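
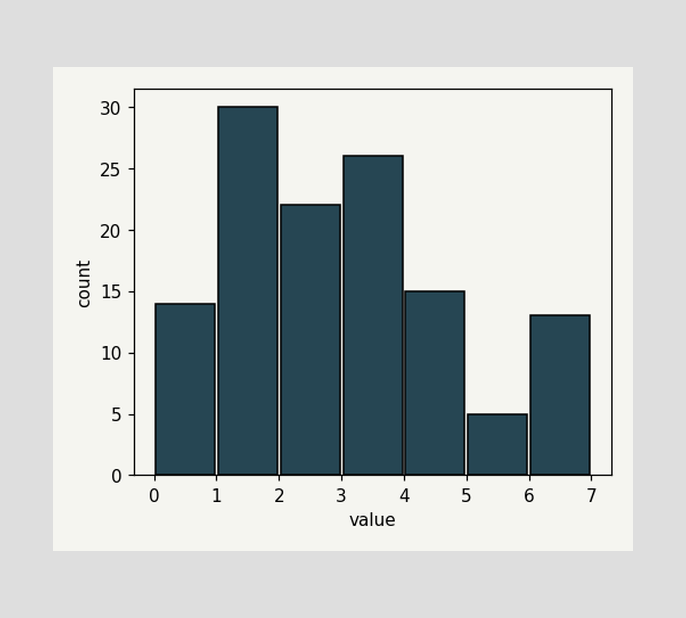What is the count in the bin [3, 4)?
The [3, 4) bin has height 26.

26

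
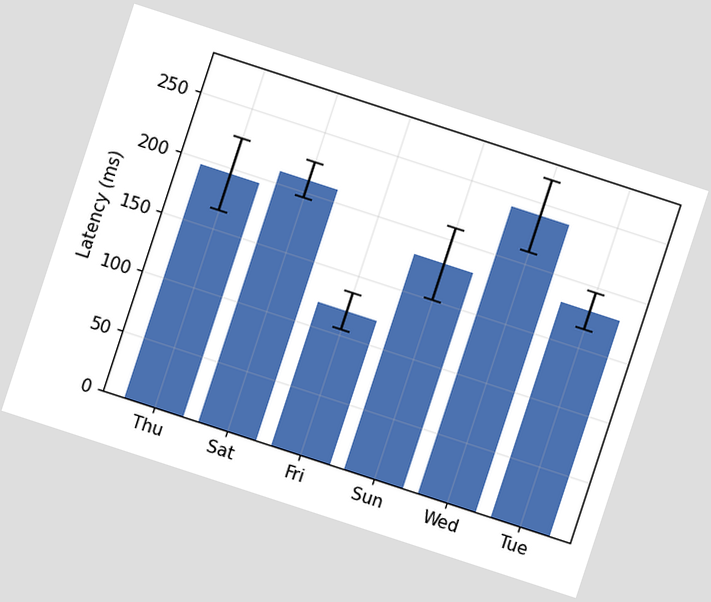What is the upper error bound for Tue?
195ms

The chart is tilted about 18° clockwise. The Tue bar's upper whisker reaches 195ms.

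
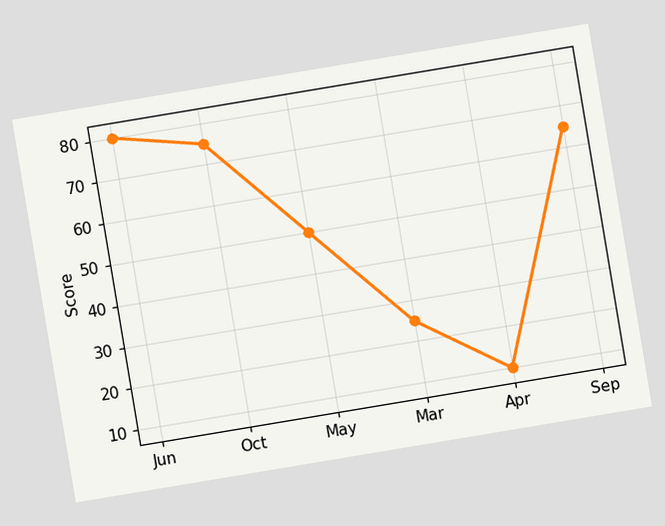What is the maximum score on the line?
The chart is tilted about 9° counter-clockwise. The highest point is at Jun, and reading across to the y-axis gives 80.

80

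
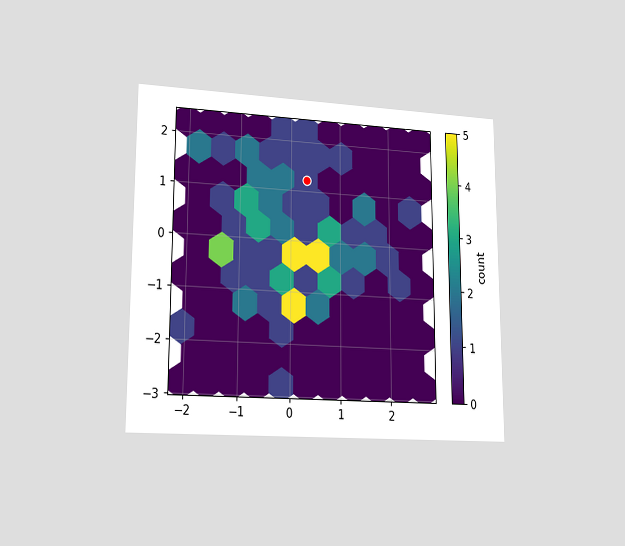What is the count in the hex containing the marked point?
The chart is viewed at a slight angle. The marked hex reads 1 on the colorbar.

1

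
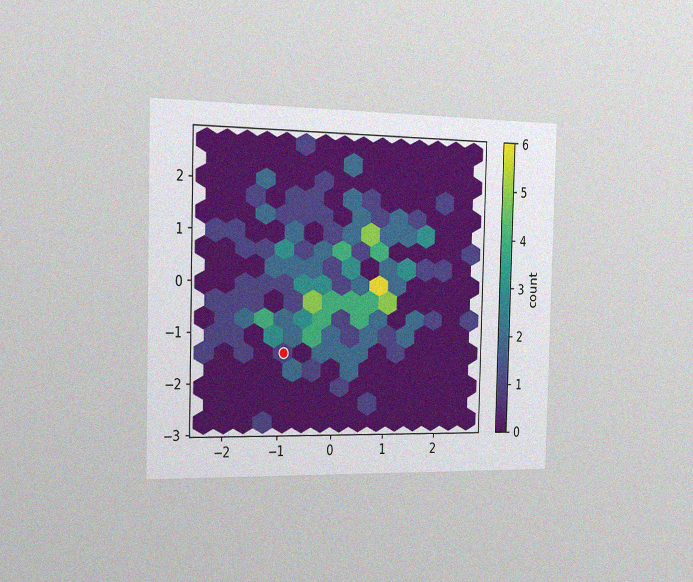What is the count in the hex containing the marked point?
1

The chart is viewed slightly from the left, with some photo noise. The marked hex reads 1 on the colorbar.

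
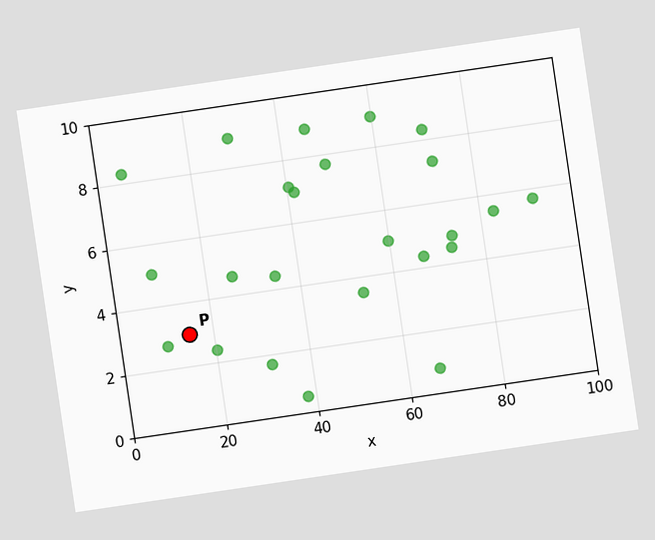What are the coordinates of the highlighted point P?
(15, 3)

The chart is tilted about 8° counter-clockwise. Following the gridlines from P to each axis, P sits at (15, 3).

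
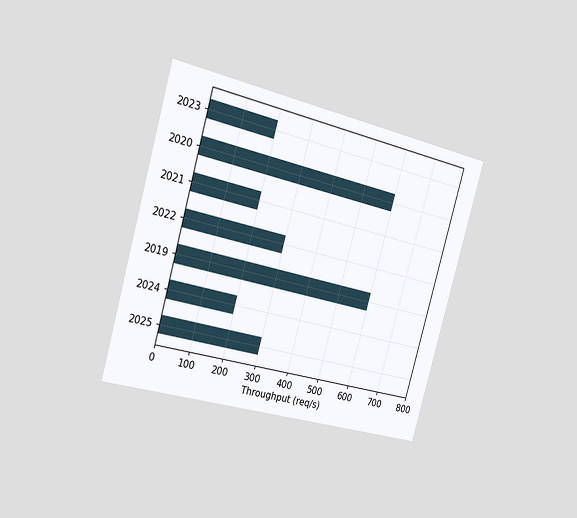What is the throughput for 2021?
The chart is tilted about 16° clockwise and viewed slightly from the left. Reading along the chart's x-axis, the 2021 bar reaches 200req/s.

200req/s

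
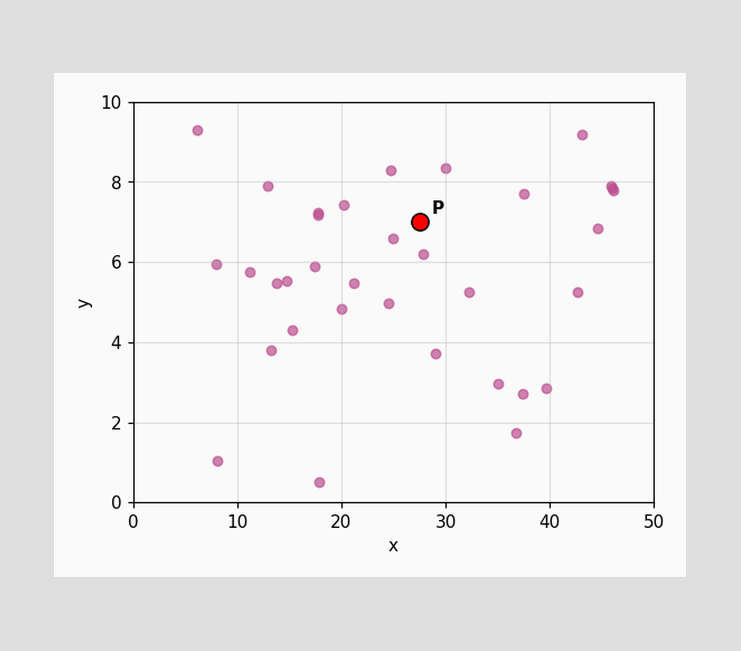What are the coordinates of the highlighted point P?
(27.5, 7)

Following the gridlines from P to each axis, P sits at (27.5, 7).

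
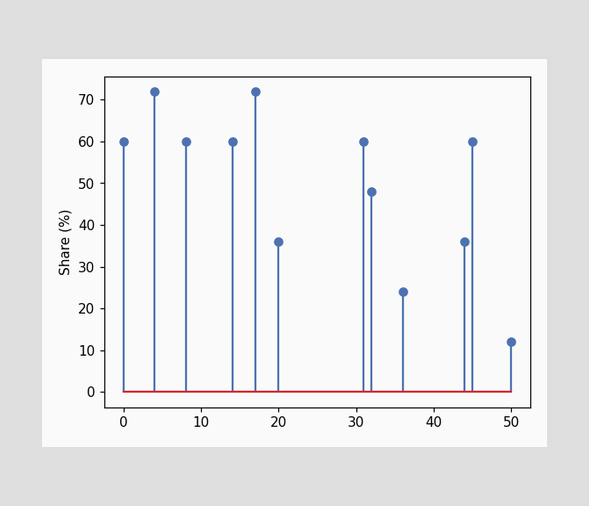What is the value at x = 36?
24%

The stem at x=36 reaches 24%.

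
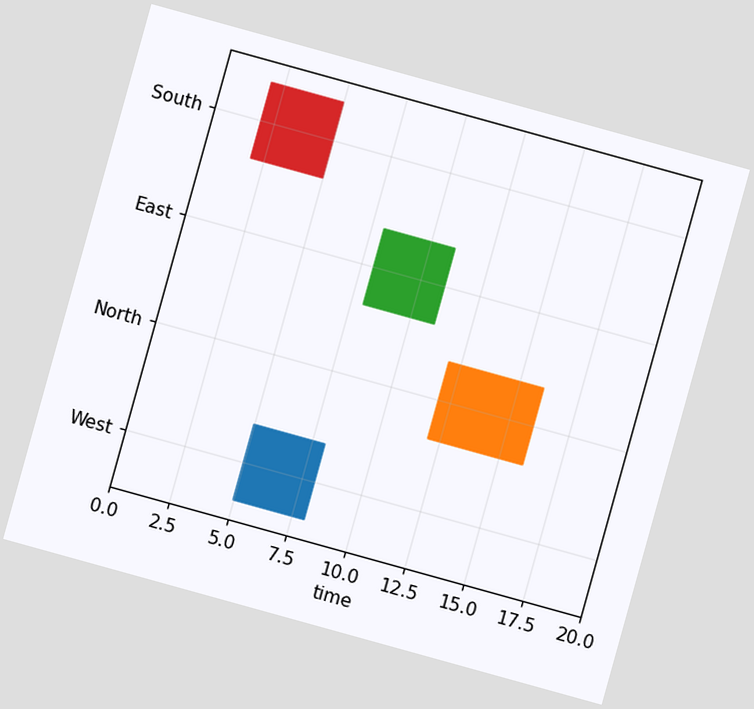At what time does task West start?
The chart is tilted about 15° clockwise. The West bar begins at t=5.

5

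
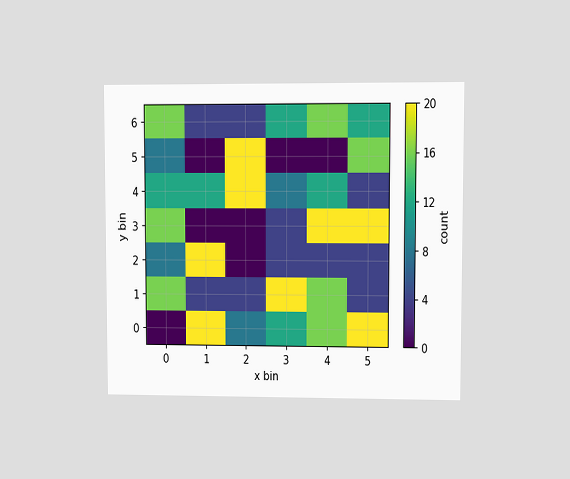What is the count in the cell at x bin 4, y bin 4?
The chart is viewed at a slight angle. Matching the cell (4, 4) against the colorbar gives 12.

12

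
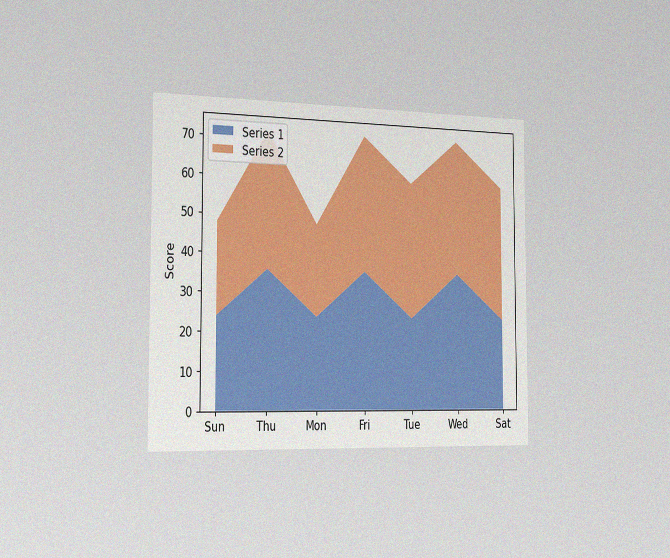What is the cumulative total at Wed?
72

The chart is viewed slightly from the left, with some photo noise. The stacked total at Wed reaches 72.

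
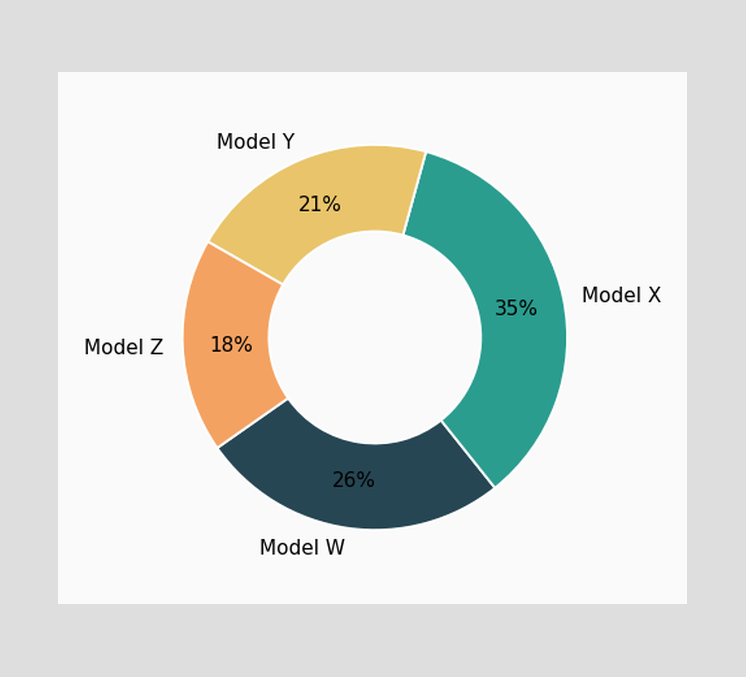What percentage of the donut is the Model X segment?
35%

The Model X segment takes up 35% of the ring.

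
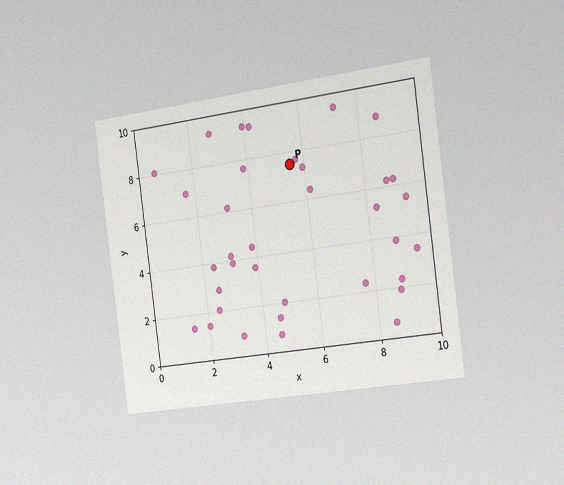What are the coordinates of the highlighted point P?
(5.5, 7.5)

The chart is tilted about 8° counter-clockwise and viewed slightly from the right, with some photo noise. Following the gridlines from P to each axis, P sits at (5.5, 7.5).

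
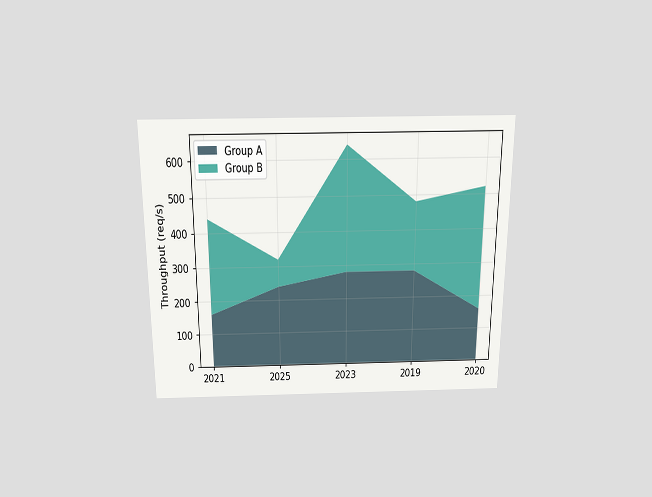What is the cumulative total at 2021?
440req/s

The chart is viewed slightly from above. The stacked total at 2021 reaches 440req/s.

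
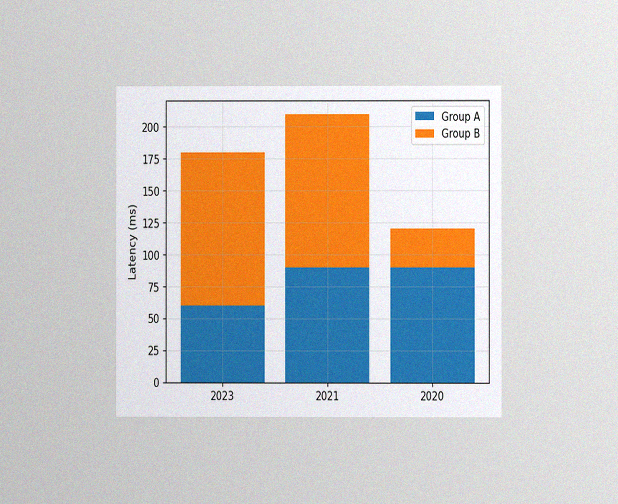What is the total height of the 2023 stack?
180ms

The chart is viewed at a slight angle, with some photo noise. The 2023 stack's top reaches 180ms on the y-axis.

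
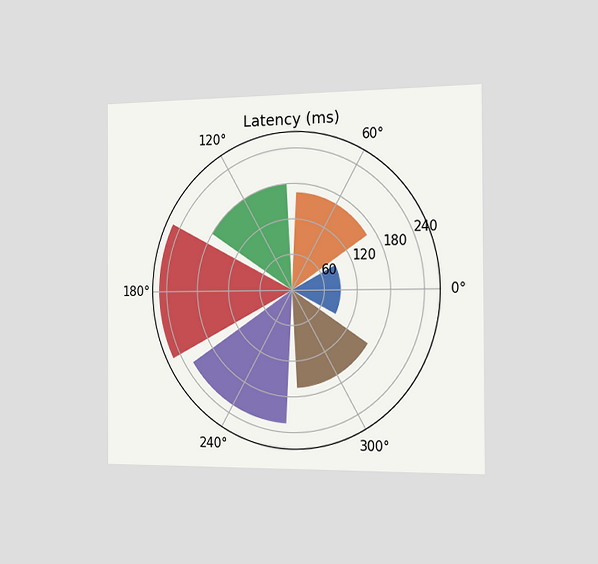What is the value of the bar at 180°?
The chart is viewed slightly from the right. The bar at 180° reaches 255ms on the radial axis.

255ms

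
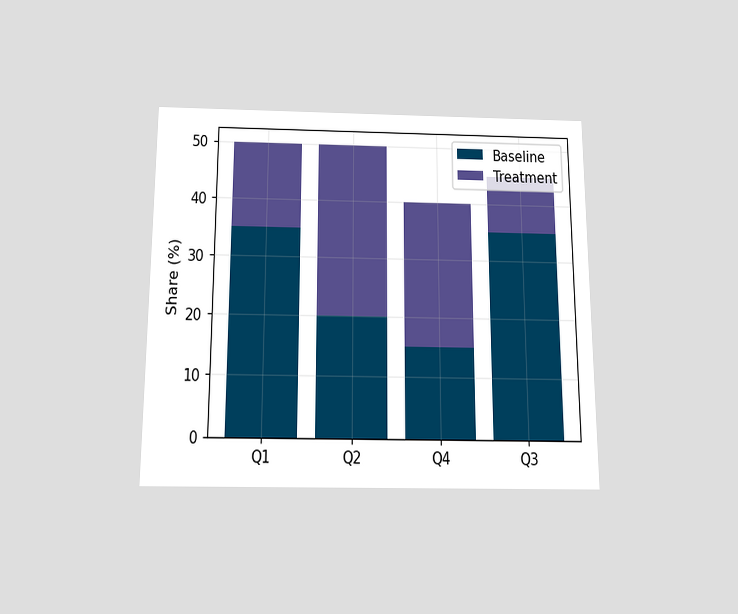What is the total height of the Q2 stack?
The chart is viewed slightly from below. The Q2 stack's top reaches 50% on the y-axis.

50%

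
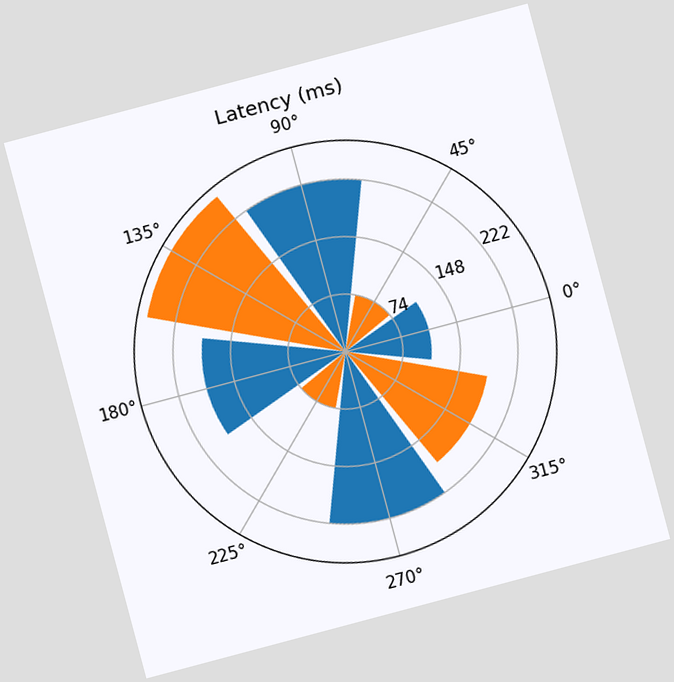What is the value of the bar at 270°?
222ms

The chart is tilted about 15° counter-clockwise. The bar at 270° reaches 222ms on the radial axis.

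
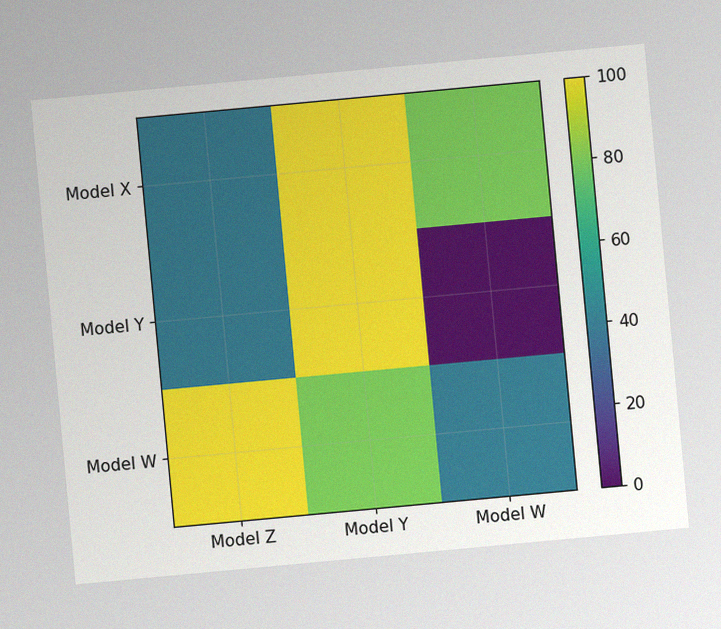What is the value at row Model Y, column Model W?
0

The chart is tilted about 5° counter-clockwise, with some photo noise. Matching cell (Model Y, Model W) against the colorbar gives 0.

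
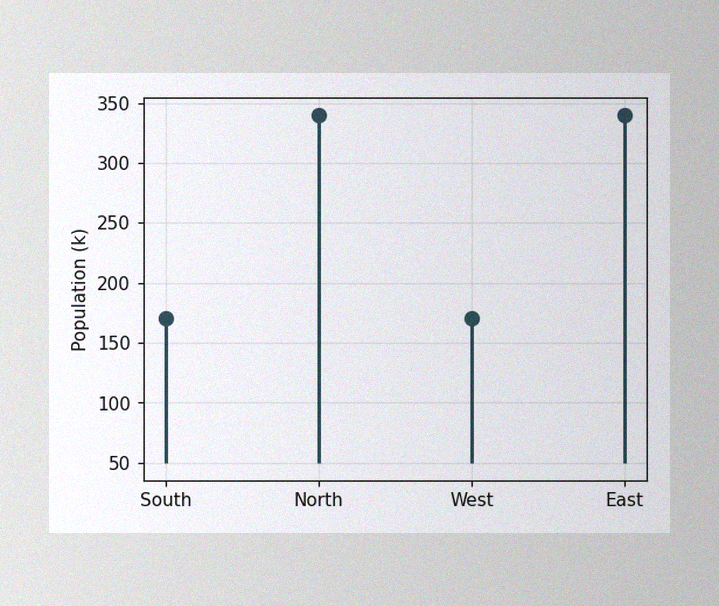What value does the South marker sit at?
The image has some photo noise and uneven lighting. The South marker sits at 170k.

170k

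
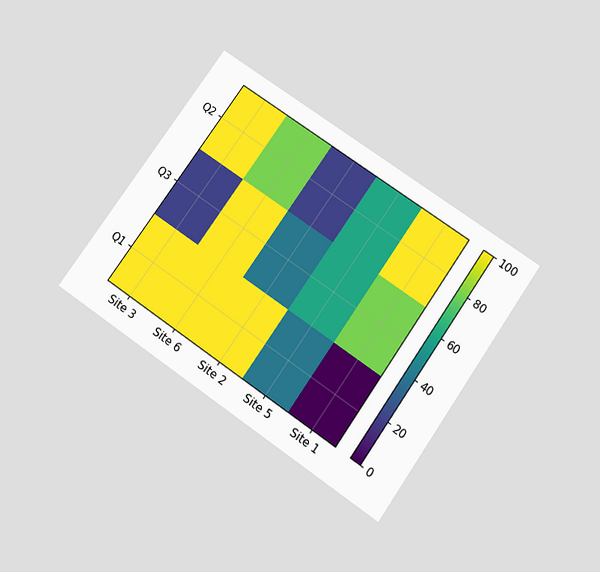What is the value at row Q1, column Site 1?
The chart is tilted about 35° clockwise and viewed slightly from below. Matching cell (Q1, Site 1) against the colorbar gives 0.

0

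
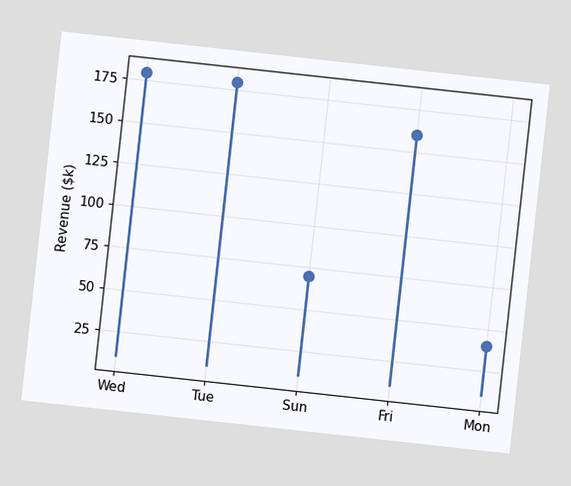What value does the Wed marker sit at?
$180k

The chart is tilted about 6° clockwise. The Wed marker sits at $180k.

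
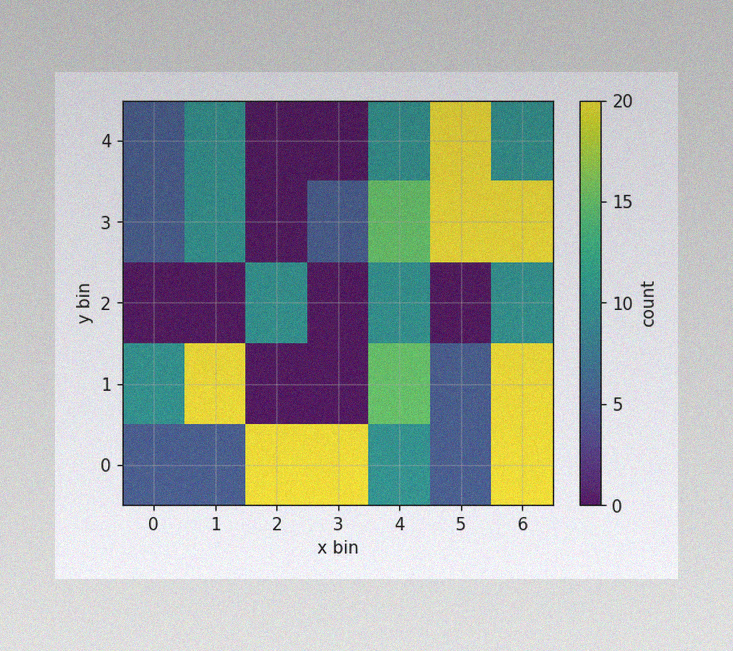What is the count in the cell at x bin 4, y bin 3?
The image has some photo noise and uneven lighting. Matching the cell (4, 3) against the colorbar gives 15.

15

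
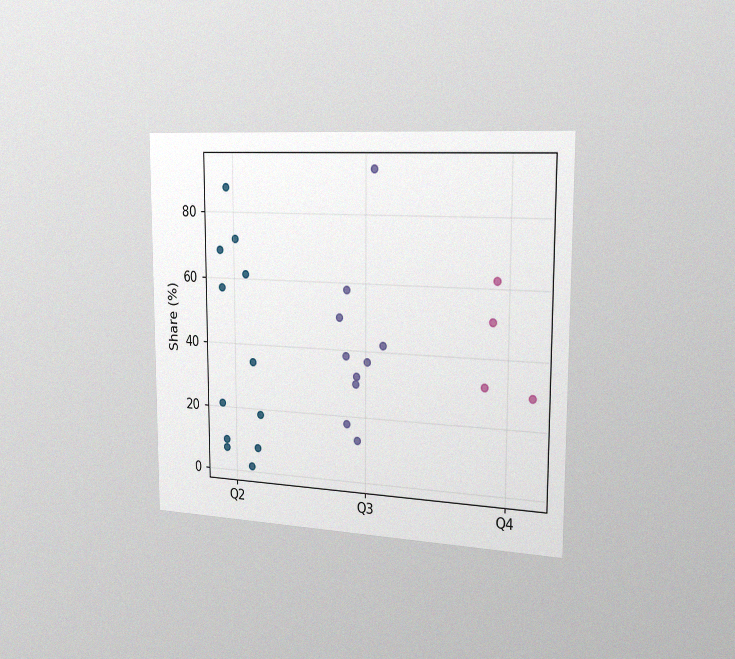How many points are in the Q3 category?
The chart is viewed slightly from the right, with some photo noise. Counting the markers in the Q3 column gives 10.

10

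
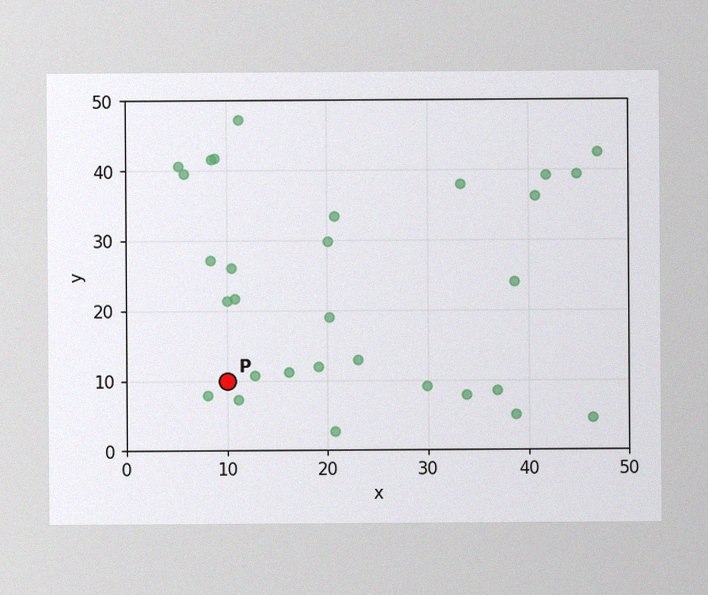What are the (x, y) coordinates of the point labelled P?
The image has some photo noise and uneven lighting. Following the gridlines from P to each axis, P sits at (10, 10).

(10, 10)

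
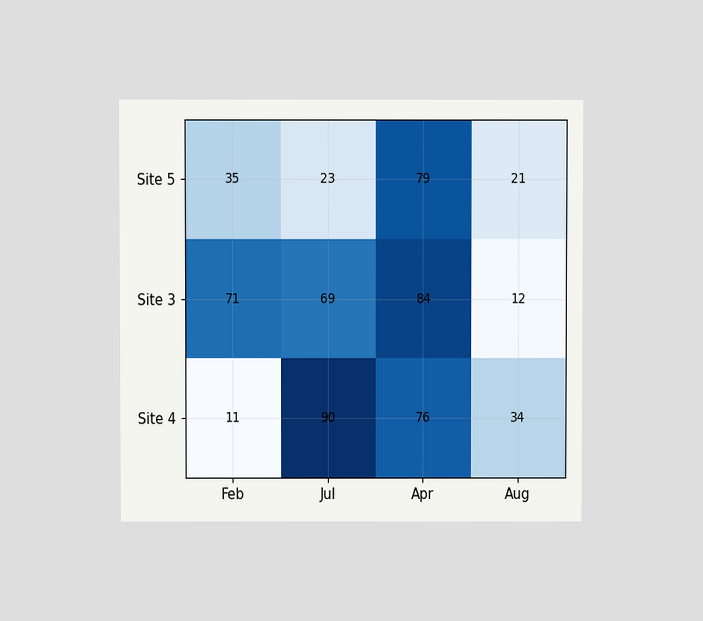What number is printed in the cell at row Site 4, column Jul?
The chart is viewed at a slight angle. The (Site 4, Jul) cell reads 90.

90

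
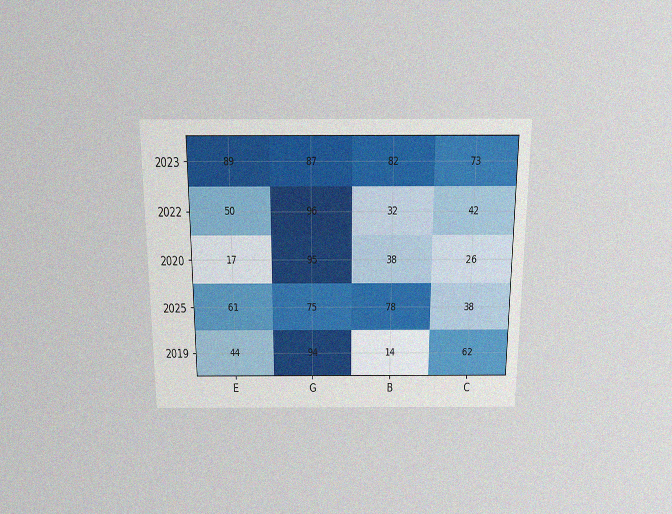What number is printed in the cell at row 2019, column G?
The chart is viewed slightly from above, with some photo noise. The (2019, G) cell reads 94.

94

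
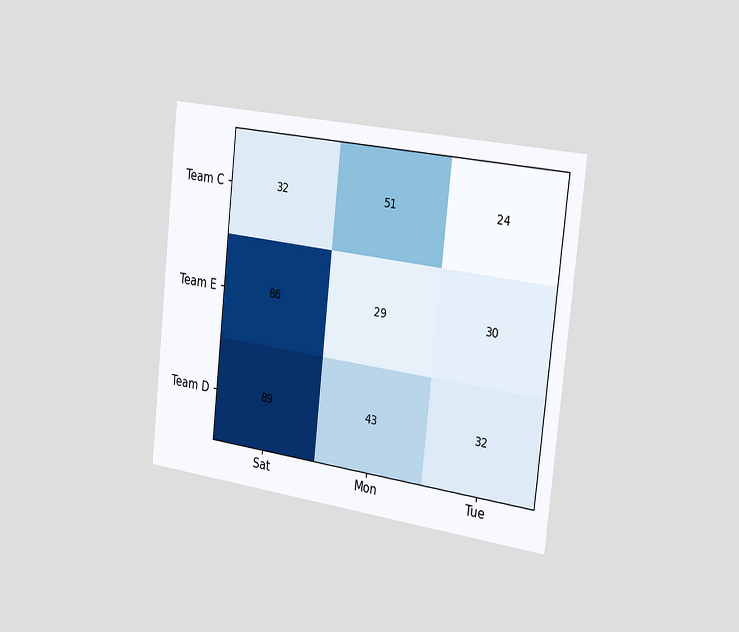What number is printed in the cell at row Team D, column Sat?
The chart is tilted about 6° clockwise and viewed slightly from the right. The (Team D, Sat) cell reads 89.

89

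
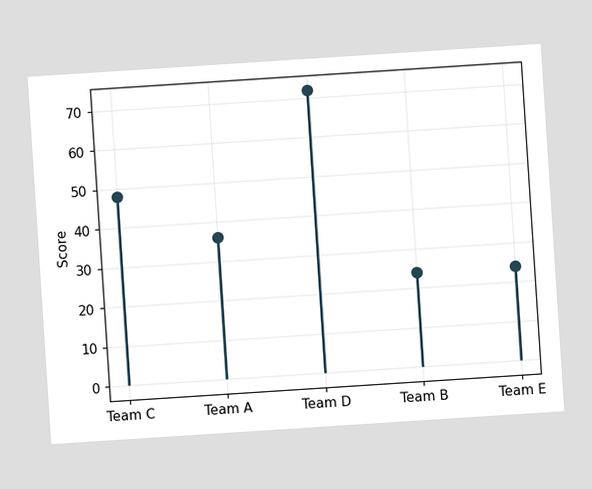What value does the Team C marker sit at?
The chart is tilted about 4° counter-clockwise. The Team C marker sits at 48.

48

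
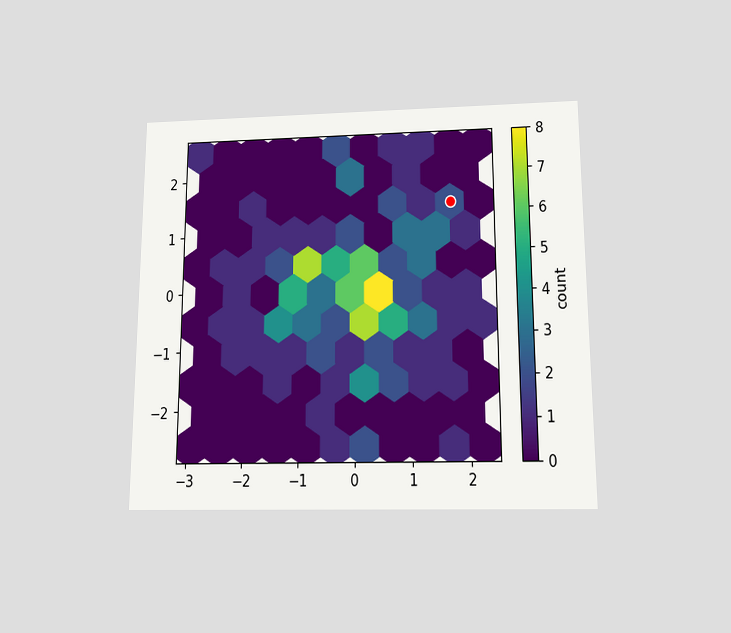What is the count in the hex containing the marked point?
2

The chart is viewed slightly from below. The marked hex reads 2 on the colorbar.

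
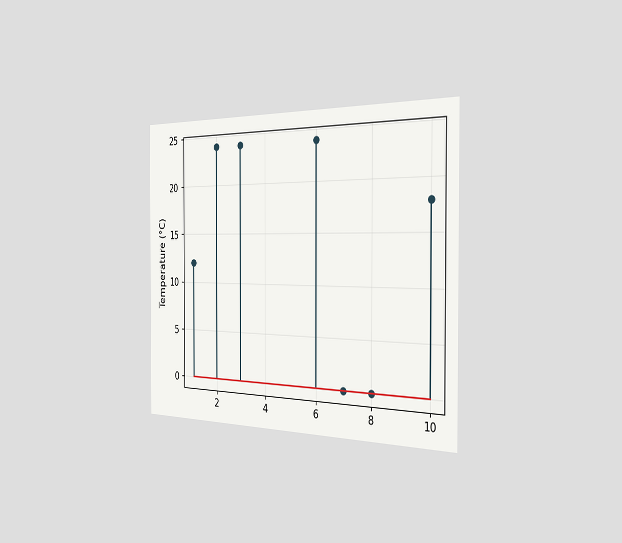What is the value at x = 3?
The chart is viewed slightly from the right. The stem at x=3 reaches 24°C.

24°C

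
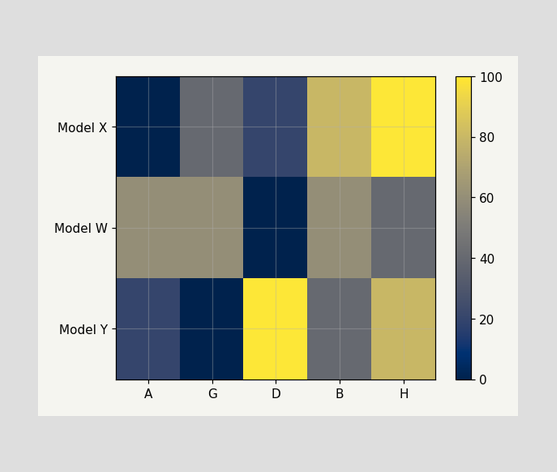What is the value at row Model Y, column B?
40

Matching cell (Model Y, B) against the colorbar gives 40.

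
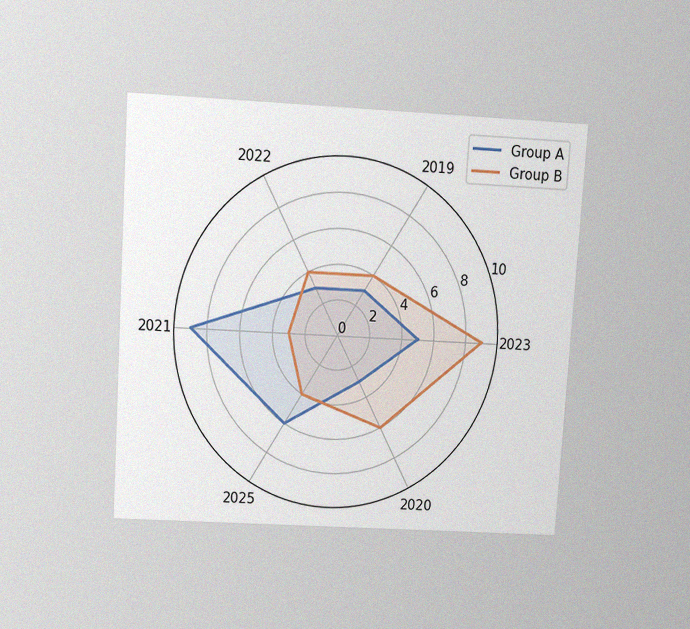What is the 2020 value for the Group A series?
3

The chart is tilted about 4° clockwise and viewed slightly from above, with some photo noise. On the 2020 axis, Group A reaches 3.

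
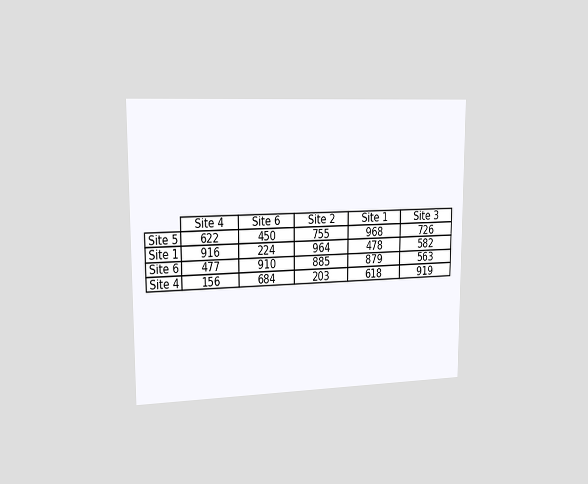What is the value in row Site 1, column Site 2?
The chart is viewed slightly from the left. The (Site 1, Site 2) cell reads 964.

964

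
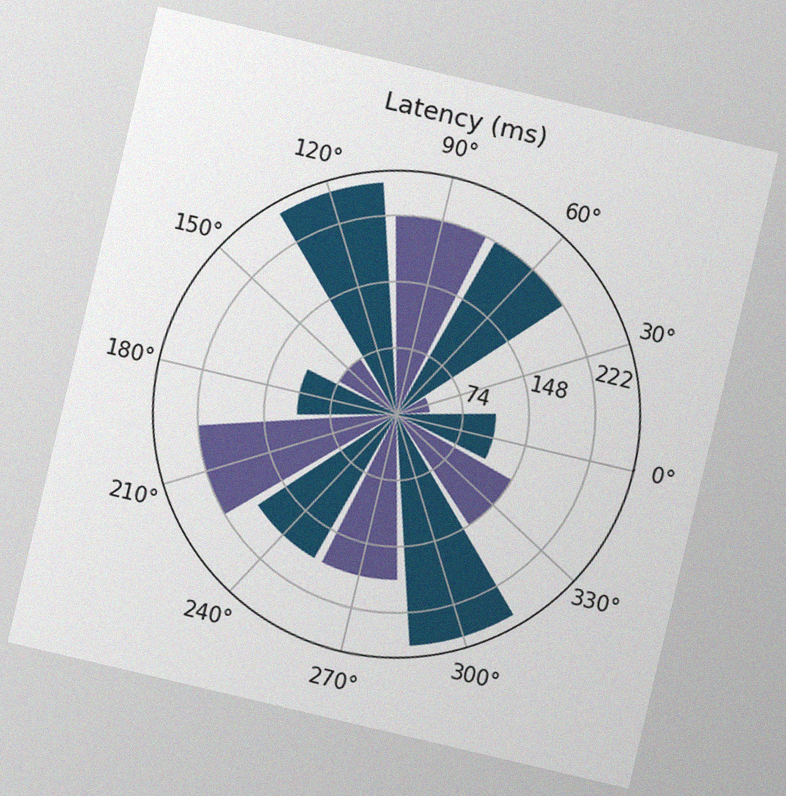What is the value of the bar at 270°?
185ms

The chart is tilted about 13° clockwise, with some photo noise. The bar at 270° reaches 185ms on the radial axis.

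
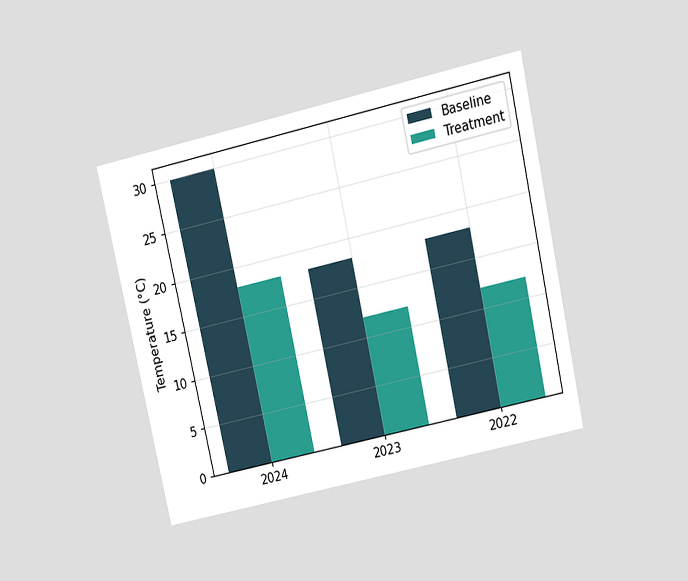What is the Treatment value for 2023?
12°C

The chart is tilted about 13° counter-clockwise and viewed at a slight angle. The Treatment bar at 2023 reaches 12°C on the y-axis.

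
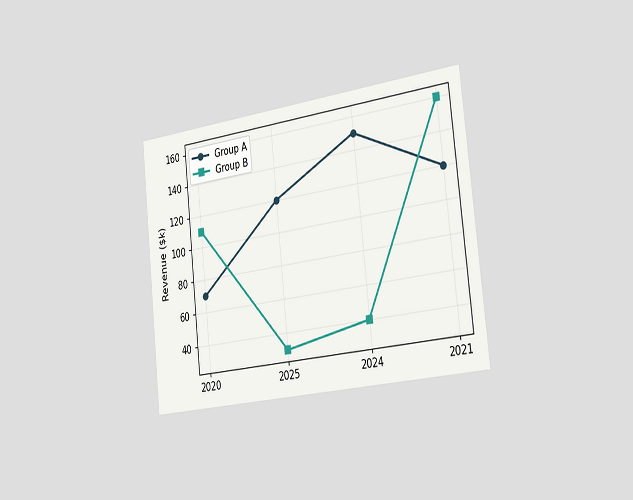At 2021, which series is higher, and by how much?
The chart is tilted about 6° counter-clockwise and viewed slightly from the right. At 2021, Group B sits above the other line by $40k.

Group B, by $40k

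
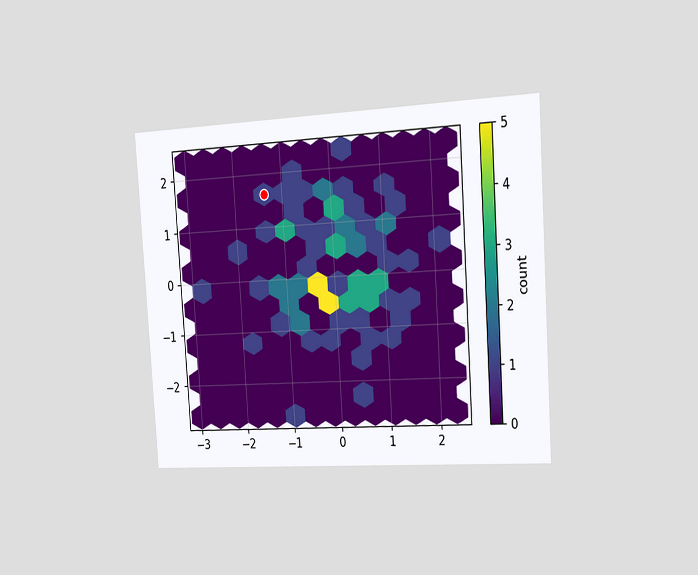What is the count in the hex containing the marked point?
1

The chart is tilted about 4° counter-clockwise and viewed slightly from the right. The marked hex reads 1 on the colorbar.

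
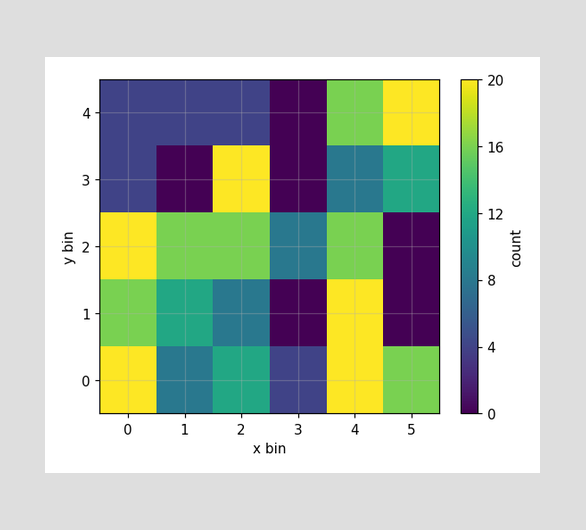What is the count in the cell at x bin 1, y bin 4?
4

Matching the cell (1, 4) against the colorbar gives 4.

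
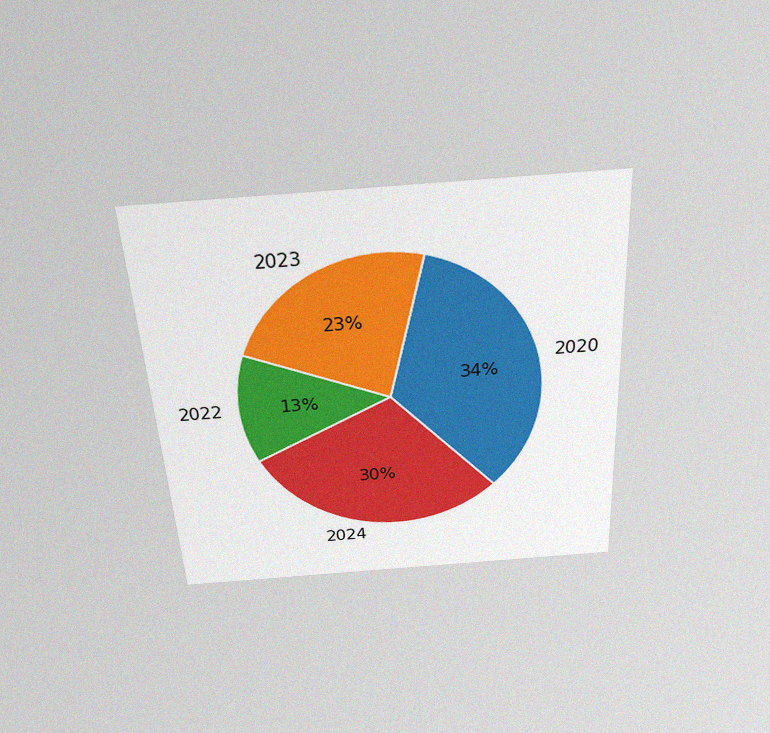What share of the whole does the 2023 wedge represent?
The chart is tilted about 3° counter-clockwise and viewed slightly from above, with some photo noise. The 2023 slice takes up 23% of the pie.

23%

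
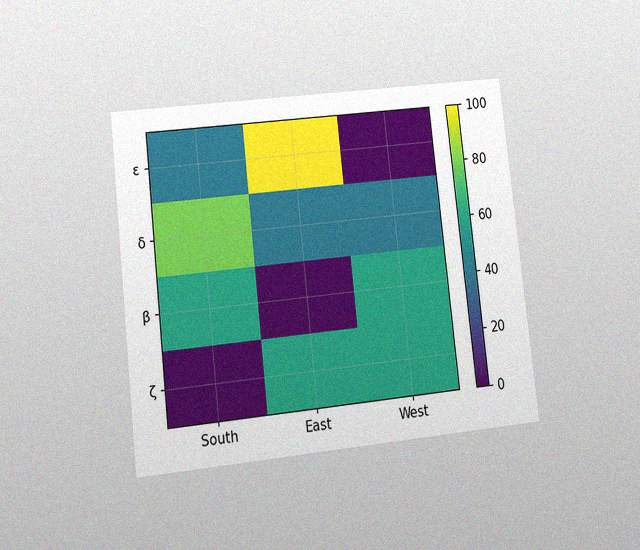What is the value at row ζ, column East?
60

The chart is tilted about 6° counter-clockwise and viewed at a slight angle, with some photo noise. Matching cell (ζ, East) against the colorbar gives 60.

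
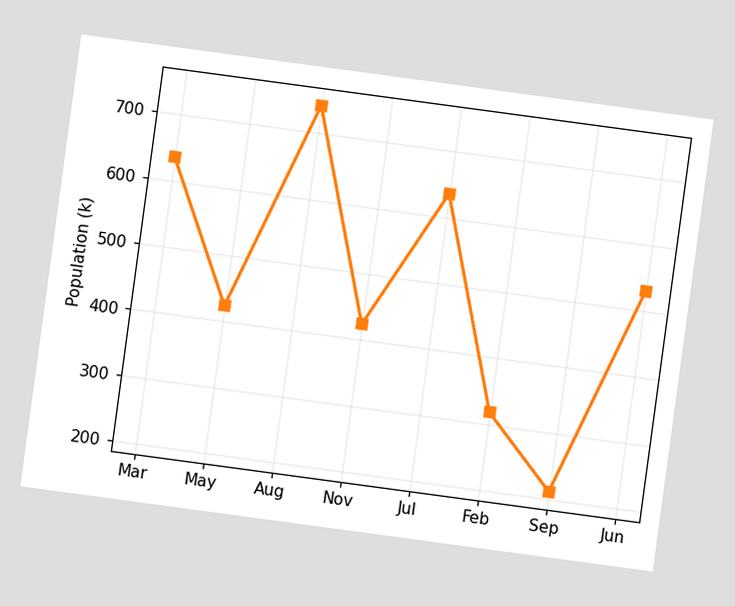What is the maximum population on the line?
The chart is tilted about 8° clockwise. The highest point is at Aug, and reading across to the y-axis gives 742k.

742k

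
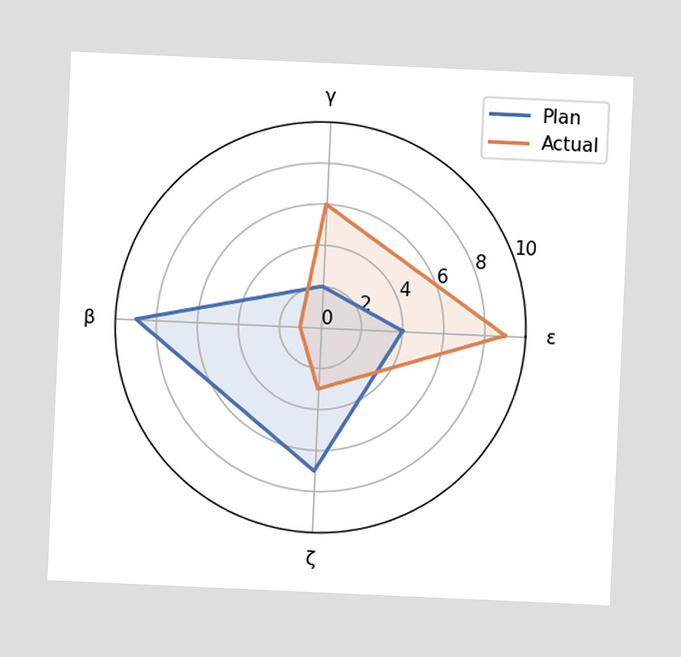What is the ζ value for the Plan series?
7

The chart is tilted about 3° clockwise. On the ζ axis, Plan reaches 7.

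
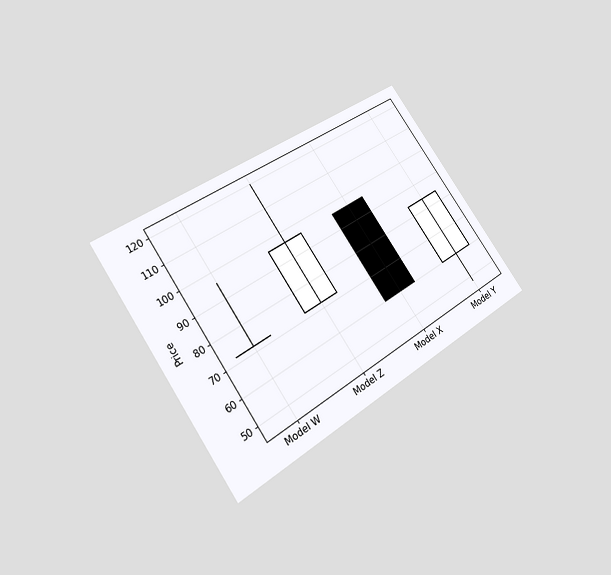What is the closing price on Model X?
The chart is tilted about 34° counter-clockwise and viewed at a slight angle. The Model X candle closes at 60.

60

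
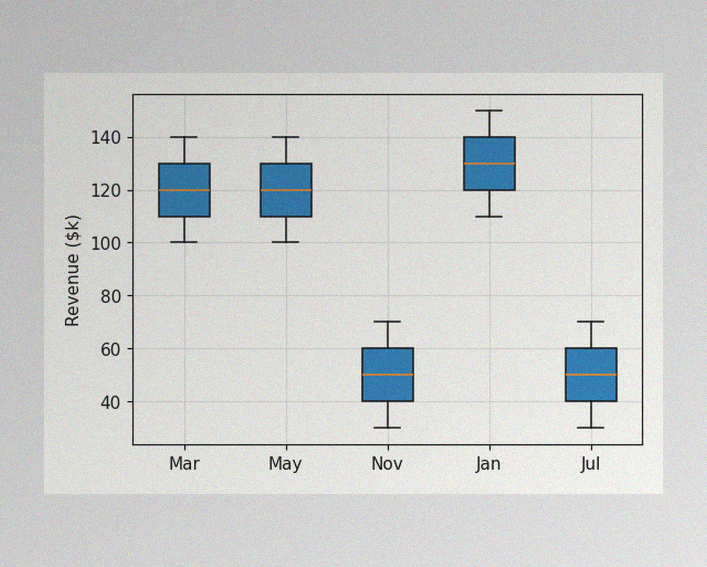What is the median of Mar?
$120k

The image has some photo noise and uneven lighting. The median line in the Mar box sits at $120k.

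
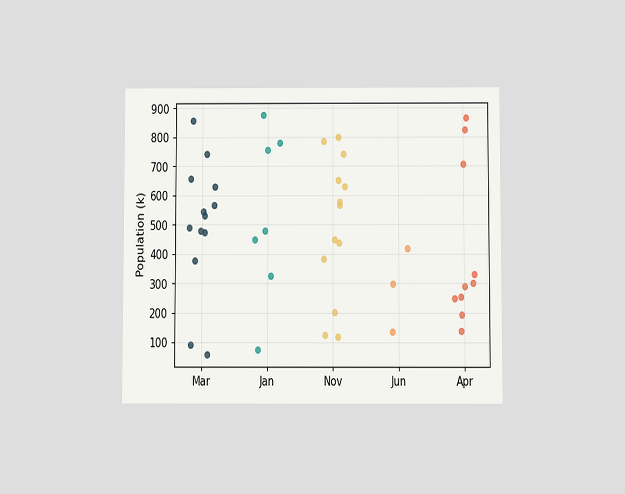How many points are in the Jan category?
The chart is viewed slightly from below. Counting the markers in the Jan column gives 7.

7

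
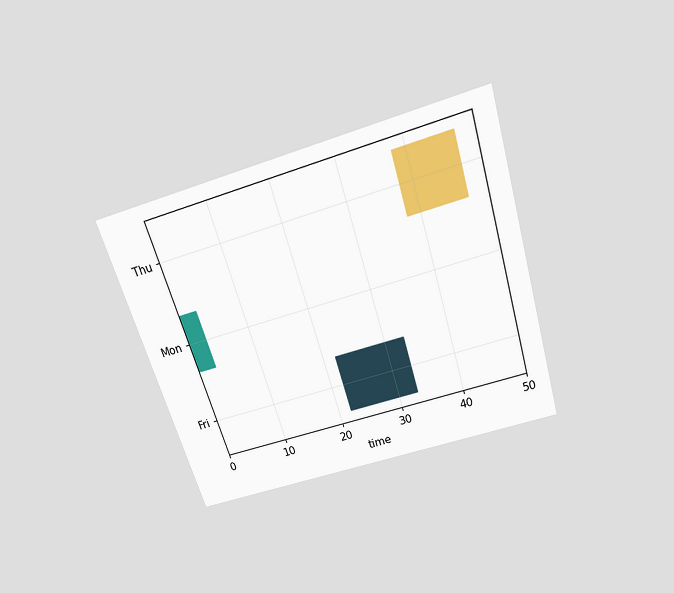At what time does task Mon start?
The chart is tilted about 17° counter-clockwise and viewed slightly from above. The Mon bar begins at t=0.

0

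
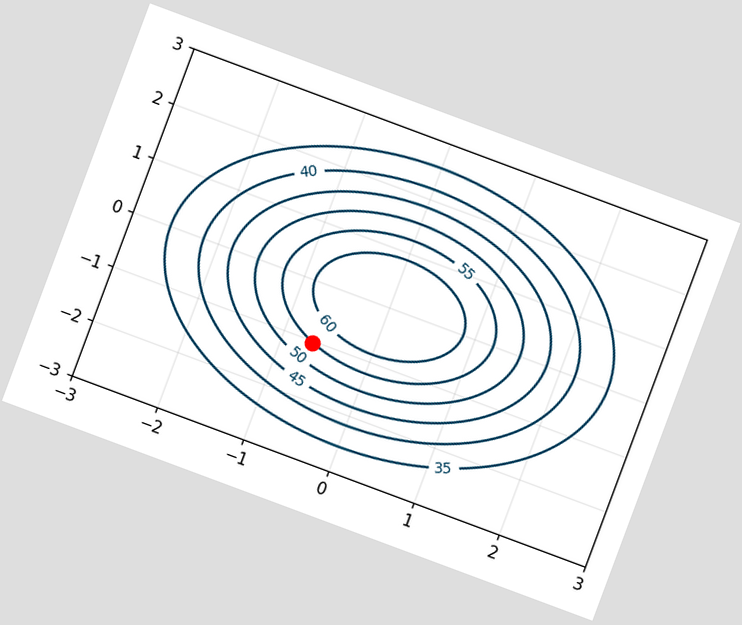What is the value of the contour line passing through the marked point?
55

The chart is tilted about 20° clockwise. The marked point sits on the contour labelled 55.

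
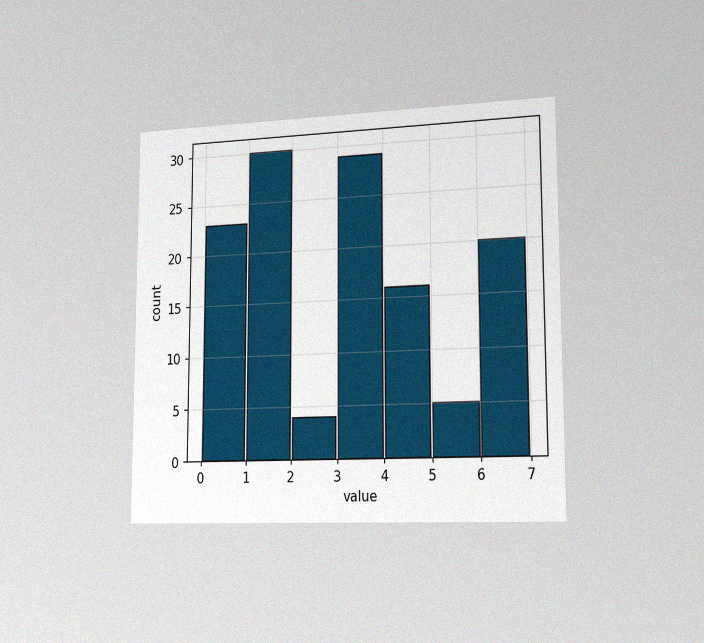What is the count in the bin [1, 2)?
30

The chart is viewed slightly from the right, with some photo noise. The [1, 2) bin has height 30.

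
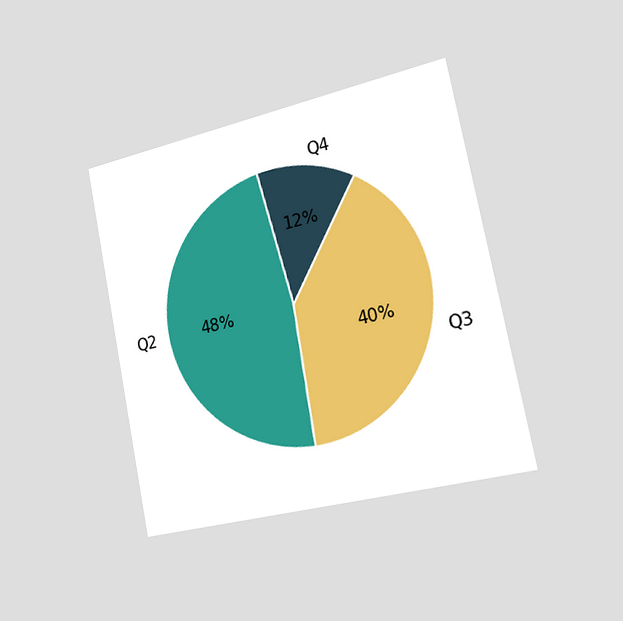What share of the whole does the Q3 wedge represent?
The chart is tilted about 11° counter-clockwise and viewed slightly from the right. The Q3 slice takes up 40% of the pie.

40%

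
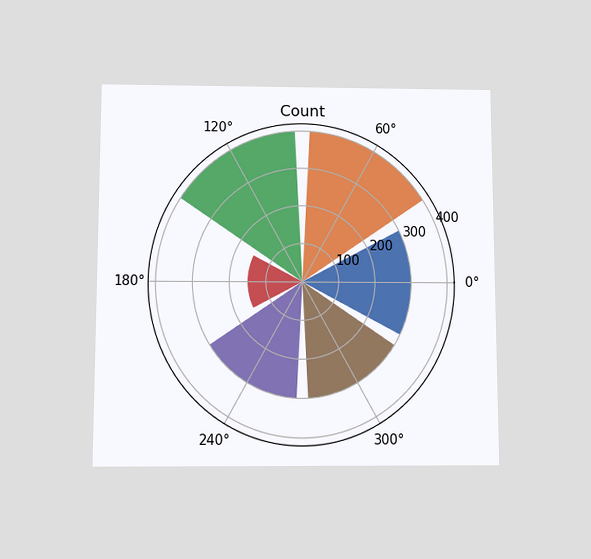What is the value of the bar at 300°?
The chart is viewed slightly from below. The bar at 300° reaches 300 on the radial axis.

300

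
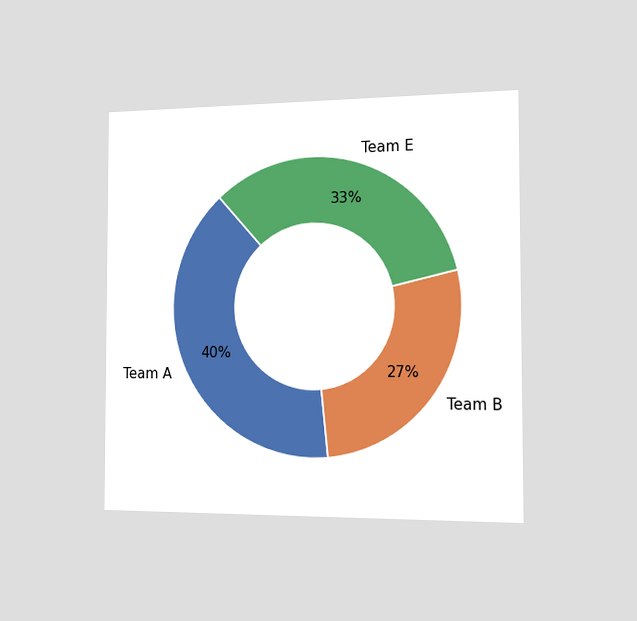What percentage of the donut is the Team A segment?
40%

The chart is viewed slightly from the right. The Team A segment takes up 40% of the ring.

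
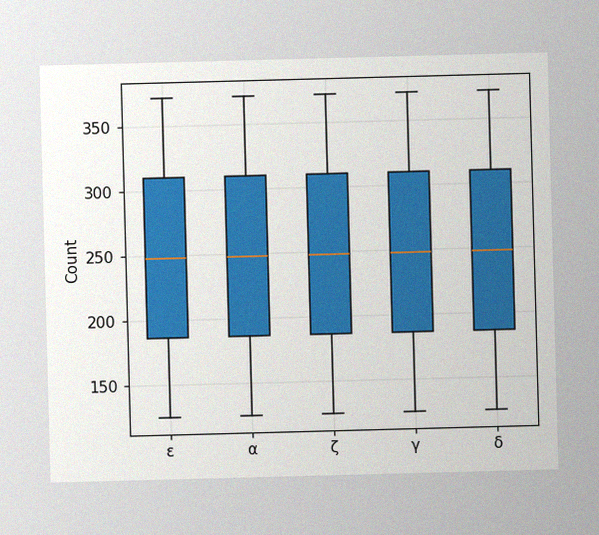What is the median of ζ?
248

The image has some photo noise and uneven lighting. The median line in the ζ box sits at 248.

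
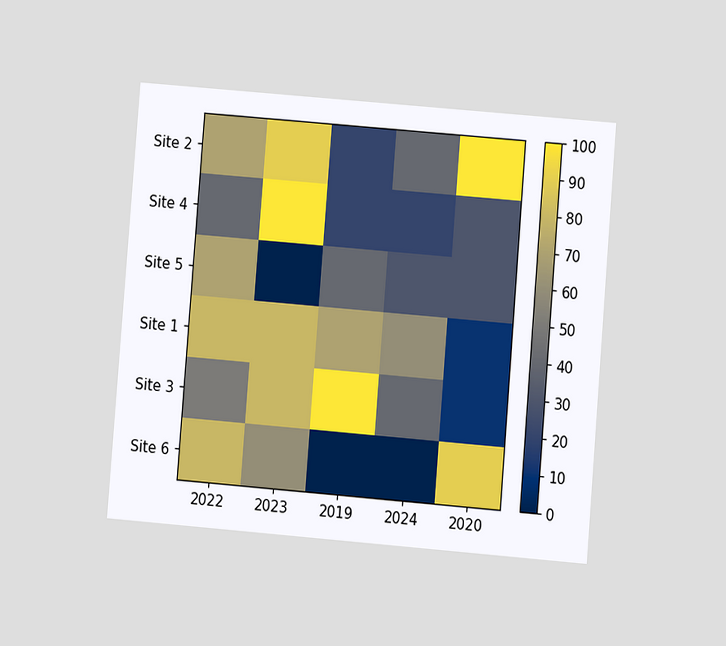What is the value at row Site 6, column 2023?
60

The chart is tilted about 5° clockwise and viewed at a slight angle. Matching cell (Site 6, 2023) against the colorbar gives 60.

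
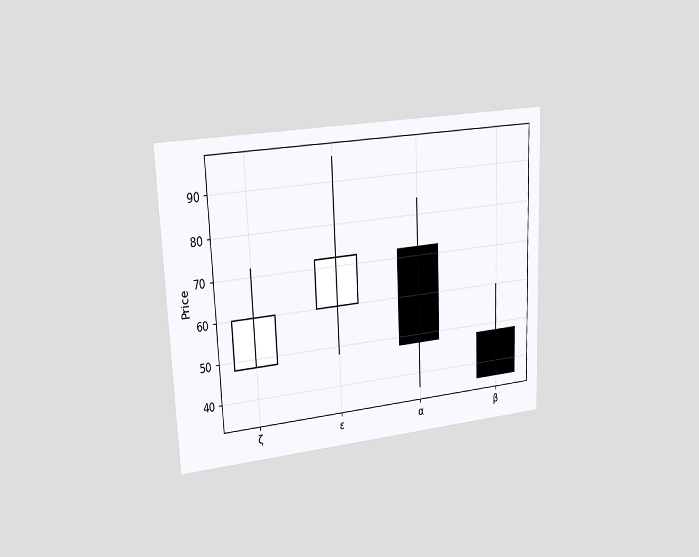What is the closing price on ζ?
The chart is tilted about 2° counter-clockwise and viewed at a slight angle. The ζ candle closes at 60.

60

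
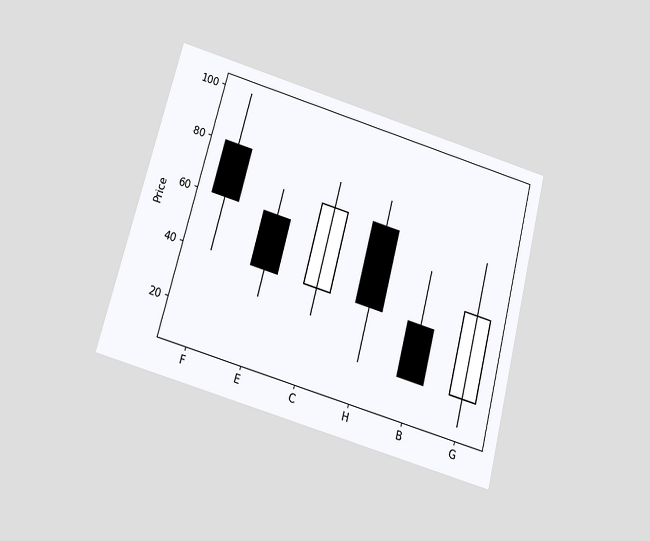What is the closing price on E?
40

The chart is tilted about 15° clockwise and viewed slightly from below. The E candle closes at 40.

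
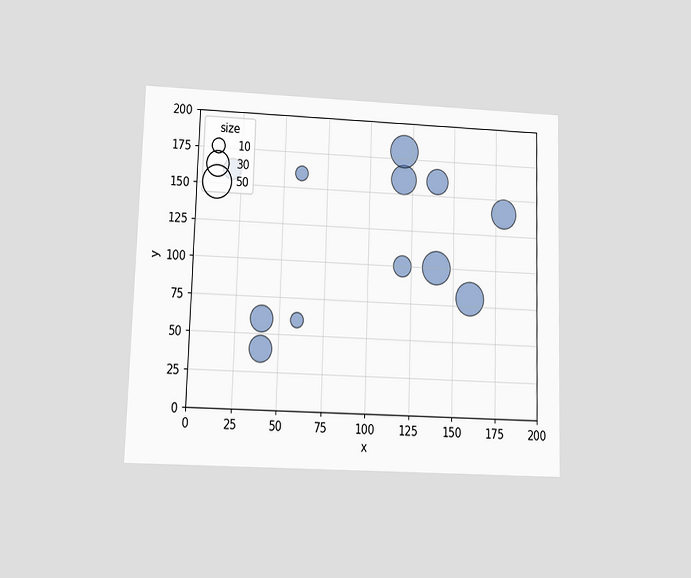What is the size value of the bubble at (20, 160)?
20

The chart is viewed at a slight angle. Matching the bubble at (20, 160) against the size legend gives 20.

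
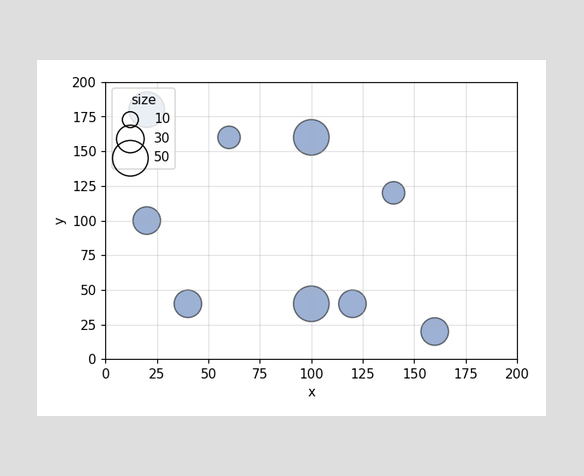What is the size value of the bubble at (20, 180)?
Matching the bubble at (20, 180) against the size legend gives 50.

50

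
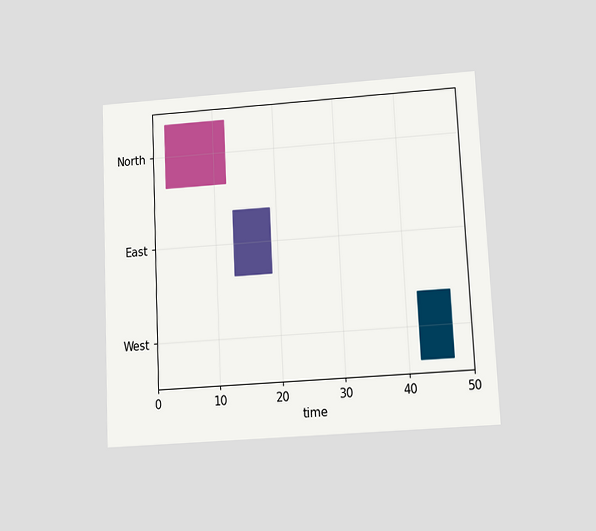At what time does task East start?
13

The chart is tilted about 3° counter-clockwise and viewed slightly from below. The East bar begins at t=13.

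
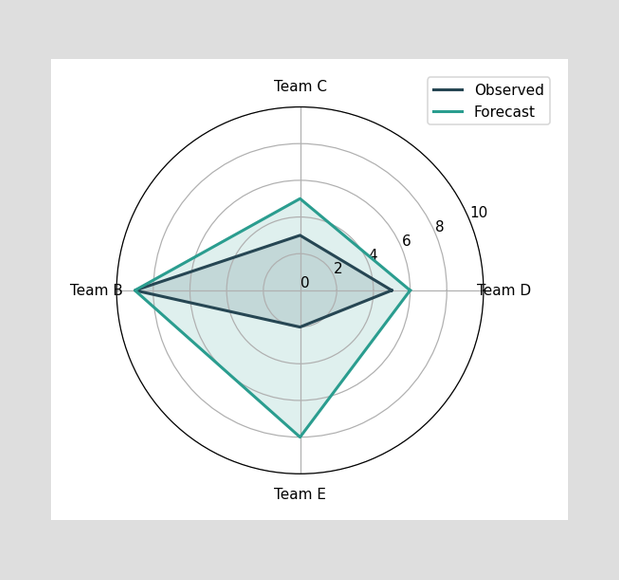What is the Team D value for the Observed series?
On the Team D axis, Observed reaches 5.

5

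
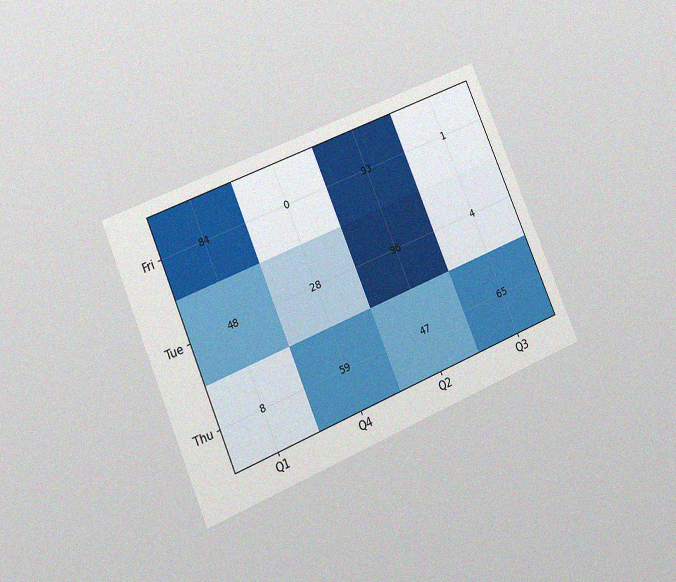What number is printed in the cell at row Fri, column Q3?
The chart is tilted about 23° counter-clockwise and viewed at a slight angle, with some photo noise. The (Fri, Q3) cell reads 1.

1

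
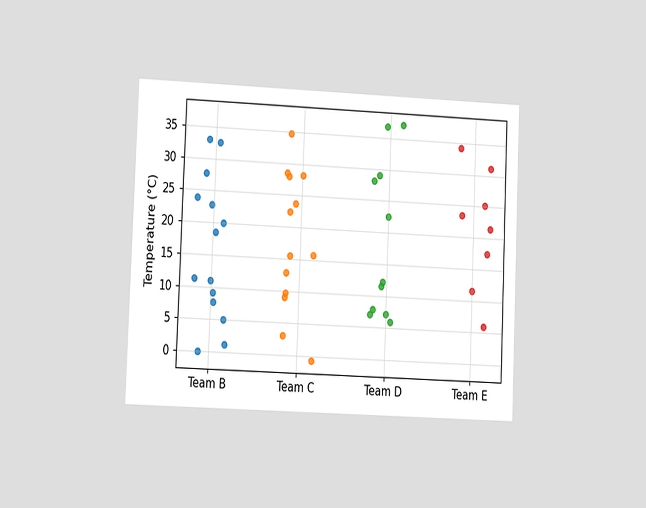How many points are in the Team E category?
8

The chart is tilted about 2° clockwise and viewed at a slight angle. Counting the markers in the Team E column gives 8.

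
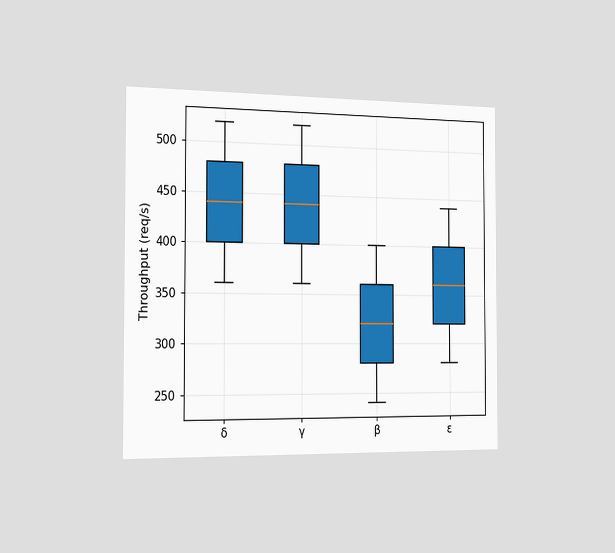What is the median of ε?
360req/s

The chart is viewed slightly from the left. The median line in the ε box sits at 360req/s.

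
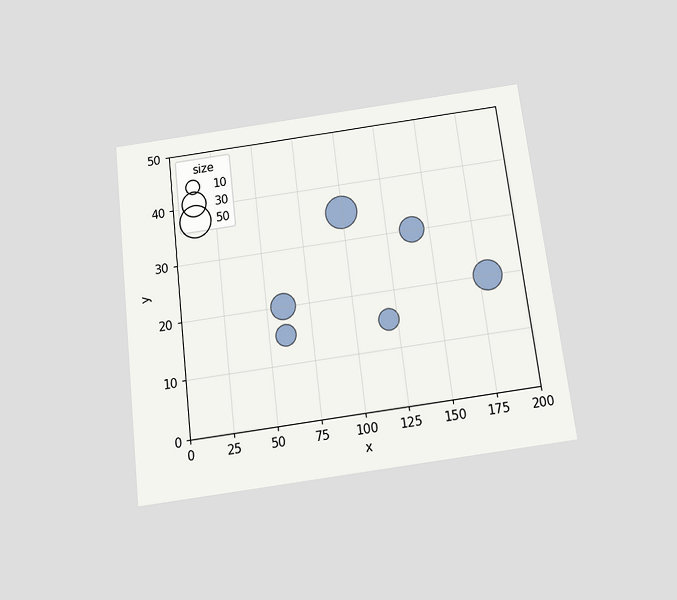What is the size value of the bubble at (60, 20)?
The chart is tilted about 7° counter-clockwise and viewed slightly from below. Matching the bubble at (60, 20) against the size legend gives 30.

30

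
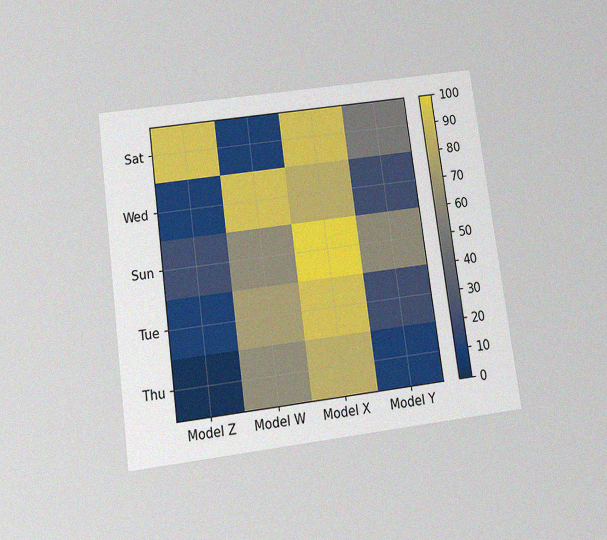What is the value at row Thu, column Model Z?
The chart is tilted about 8° counter-clockwise and viewed slightly from below, with some photo noise. Matching cell (Thu, Model Z) against the colorbar gives 0.

0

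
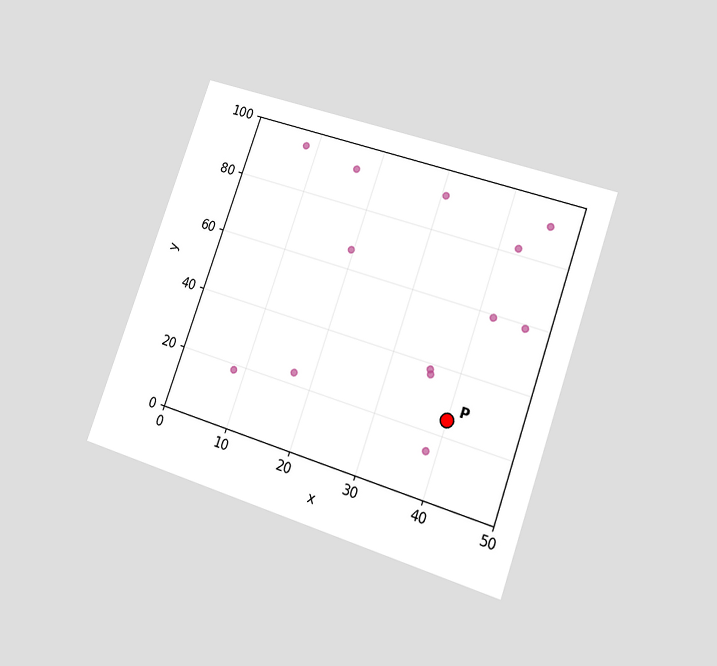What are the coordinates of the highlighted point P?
(40, 25)

The chart is tilted about 19° clockwise and viewed at a slight angle. Following the gridlines from P to each axis, P sits at (40, 25).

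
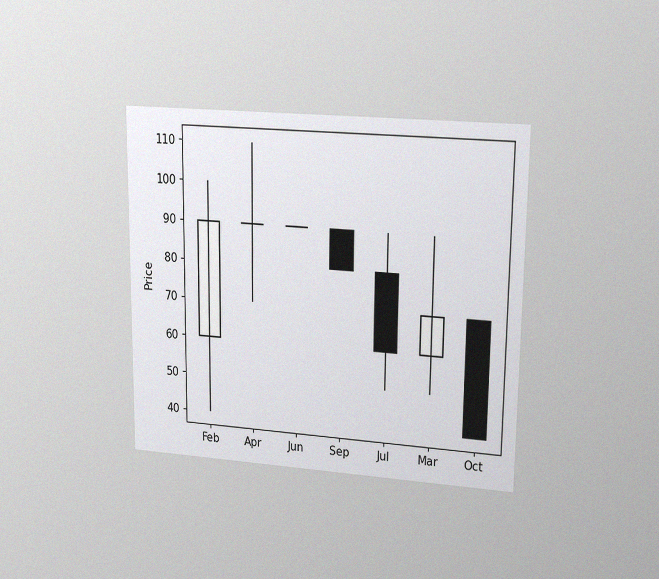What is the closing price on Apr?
90

The chart is viewed at a slight angle, with some photo noise. The Apr candle closes at 90.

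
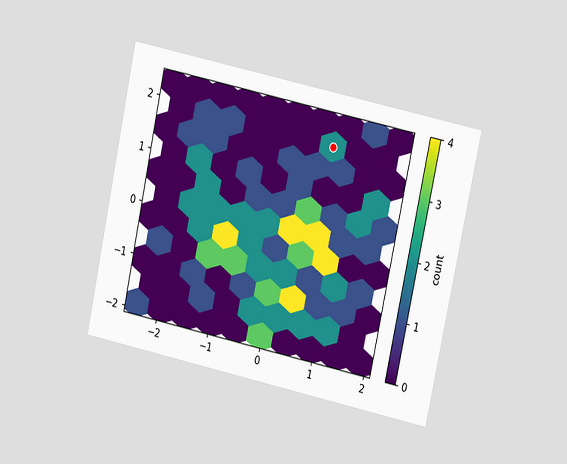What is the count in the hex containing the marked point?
2

The chart is tilted about 12° clockwise and viewed at a slight angle. The marked hex reads 2 on the colorbar.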